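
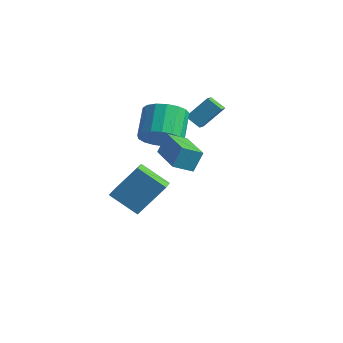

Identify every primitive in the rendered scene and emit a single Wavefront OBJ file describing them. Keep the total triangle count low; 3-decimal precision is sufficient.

v 1.796 -0.011 2.318
v 1.142 -0.126 2.764
v 1.415 0.699 1.941
v 0.761 0.584 2.387
v 2.299 0.756 3.253
v 1.645 0.641 3.699
v 1.918 1.466 2.876
v 1.264 1.351 3.322
v 0.548 -2.447 -2.272
v -0.655 -2.861 -1.404
v 0.039 -1.649 -2.596
v -1.164 -2.064 -1.729
v 1.224 -1.436 -0.851
v 0.021 -1.851 0.016
v 0.715 -0.639 -1.176
v -0.488 -1.053 -0.308
v 2.878 -3.823 3.049
v 2.996 -3.388 3.919
v 3.338 -3.147 2.648
v 3.457 -2.713 3.518
v 4.483 -4.767 3.302
v 4.602 -4.333 4.172
v 4.944 -4.092 2.901
v 5.062 -3.657 3.771
v 1.287 -1.831 2.258
v 1.85 -1.152 1.879
v 1.216 -0.11 2.803
v 0.653 -0.789 3.182
v 1.475 -1.145 1.614
v 0.841 -0.103 2.537
v 1.057 -1.295 1.496
v 0.423 -0.253 2.419
v 0.692 -1.568 1.552
v 0.058 -0.526 2.476
v 0.463 -1.901 1.771
v -0.171 -0.859 2.694
v 0.423 -2.218 2.101
v -0.212 -1.176 3.025
v 0.58 -2.446 2.467
v -0.054 -1.404 3.391
v 0.9 -2.534 2.786
v 0.266 -1.492 3.709
v 1.308 -2.46 2.983
v 0.674 -1.418 3.906
v 1.712 -2.243 3.014
v 1.078 -1.201 3.938
v 2.018 -1.931 2.873
v 1.384 -0.889 3.796
v 2.157 -1.596 2.59
v 1.523 -0.554 3.514
v 2.096 -1.315 2.232
v 1.462 -0.273 3.155
f 2 4 1
f 5 2 1
f 1 4 3
f 3 5 1
f 2 8 4
f 6 2 5
f 6 8 2
f 4 8 3
f 7 5 3
f 3 8 7
f 7 6 5
f 8 6 7
f 10 12 9
f 13 10 9
f 9 12 11
f 11 13 9
f 10 16 12
f 14 10 13
f 14 16 10
f 12 16 11
f 15 13 11
f 11 16 15
f 15 14 13
f 16 14 15
f 18 20 17
f 21 18 17
f 17 20 19
f 19 21 17
f 18 24 20
f 22 18 21
f 22 24 18
f 20 24 19
f 23 21 19
f 19 24 23
f 23 22 21
f 24 22 23
f 26 25 29
f 26 29 27
f 27 29 30
f 27 30 28
f 29 25 31
f 29 31 30
f 30 31 32
f 30 32 28
f 31 25 33
f 31 33 32
f 32 33 34
f 32 34 28
f 33 25 35
f 33 35 34
f 34 35 36
f 34 36 28
f 35 25 37
f 35 37 36
f 36 37 38
f 36 38 28
f 37 25 39
f 37 39 38
f 38 39 40
f 38 40 28
f 39 25 41
f 39 41 40
f 40 41 42
f 40 42 28
f 41 25 43
f 41 43 42
f 42 43 44
f 42 44 28
f 43 25 45
f 43 45 44
f 44 45 46
f 44 46 28
f 45 25 47
f 45 47 46
f 46 47 48
f 46 48 28
f 47 25 49
f 47 49 48
f 48 49 50
f 48 50 28
f 49 25 51
f 49 51 50
f 50 51 52
f 50 52 28
f 51 25 26
f 51 26 52
f 52 26 27
f 52 27 28



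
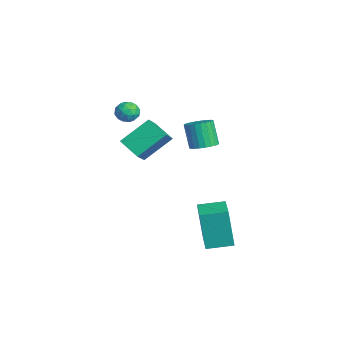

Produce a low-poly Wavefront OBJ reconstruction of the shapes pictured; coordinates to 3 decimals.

v -3.423 3 -0.167
v -2.886 3.459 0.116
v -3.501 3.318 1.51
v -4.037 2.86 1.227
v -3.097 3.654 0.042
v -3.711 3.513 1.437
v -3.357 3.75 -0.062
v -3.971 3.61 1.332
v -3.627 3.732 -0.183
v -4.242 3.591 1.211
v -3.866 3.603 -0.302
v -4.481 3.462 1.092
v -4.038 3.381 -0.4
v -4.652 3.241 0.995
v -4.116 3.102 -0.462
v -4.73 2.961 0.932
v -4.088 2.807 -0.48
v -4.702 2.667 0.914
v -3.959 2.542 -0.45
v -4.574 2.401 0.944
v -3.749 2.347 -0.377
v -4.363 2.206 1.018
v -3.489 2.25 -0.272
v -4.103 2.11 1.122
v -3.218 2.269 -0.151
v -3.833 2.128 1.243
v -2.979 2.398 -0.032
v -3.594 2.257 1.362
v -2.808 2.619 0.065
v -3.422 2.479 1.46
v -2.73 2.899 0.128
v -3.344 2.758 1.522
v -2.758 3.193 0.146
v -3.372 3.053 1.54
v 0.148 -0.916 1.398
v -0.821 -1.537 2.003
v -0.048 0.53 2.567
v -1.017 -0.091 3.172
v 0.957 -1.429 2.168
v -0.012 -2.05 2.773
v 0.761 0.017 3.337
v -0.208 -0.604 3.942
v 1.656 1.612 -3.542
v 1.295 1.4 -1.403
v 1.878 2.963 -3.37
v 1.517 2.751 -1.231
v 3.203 1.329 -3.309
v 2.842 1.117 -1.17
v 3.425 2.68 -3.137
v 3.064 2.468 -0.998
v -2.903 -0.542 3.46
v -2.465 -0.922 3.802
v -2.915 -1.278 2.658
v -2.477 -1.658 3
v -3.107 -1.586 3.225
v -3.1 -1.131 3.721
v -2.28 -1.069 2.739
v -2.273 -0.614 3.235
v -2.08 -1.247 3.357
v -2.591 -1.567 3.657
v -2.789 -0.633 2.803
v -3.3 -0.953 3.103
v -2.683 -0.668 3.702
v -2.697 -1.532 2.758
v -3.067 -1.49 2.89
v -2.809 -1.713 3.091
v -3.056 -0.79 3.654
v -2.799 -1.014 3.855
v -3.176 -1.404 3.515
v -2.581 -1.186 2.605
v -2.324 -1.41 2.806
v -2.571 -0.487 3.369
v -2.313 -0.71 3.57
v -2.204 -0.796 2.945
v -2.2 -1.082 3.641
v -2.206 -1.514 3.169
v -2.091 -1.168 3.016
v -2.087 -0.901 3.308
v -2.5 -1.27 3.817
v -2.506 -1.702 3.345
v -2.877 -1.66 3.478
v -2.873 -1.393 3.769
v -2.273 -1.461 3.555
v -2.874 -0.498 3.115
v -2.88 -0.93 2.643
v -2.507 -0.807 2.691
v -2.503 -0.54 2.982
v -3.174 -0.686 3.291
v -3.18 -1.118 2.819
v -3.293 -1.299 3.152
v -3.289 -1.032 3.444
v -3.107 -0.739 2.905
f 2 1 5
f 2 5 3
f 3 5 6
f 3 6 4
f 5 1 7
f 5 7 6
f 6 7 8
f 6 8 4
f 7 1 9
f 7 9 8
f 8 9 10
f 8 10 4
f 9 1 11
f 9 11 10
f 10 11 12
f 10 12 4
f 11 1 13
f 11 13 12
f 12 13 14
f 12 14 4
f 13 1 15
f 13 15 14
f 14 15 16
f 14 16 4
f 15 1 17
f 15 17 16
f 16 17 18
f 16 18 4
f 17 1 19
f 17 19 18
f 18 19 20
f 18 20 4
f 19 1 21
f 19 21 20
f 20 21 22
f 20 22 4
f 21 1 23
f 21 23 22
f 22 23 24
f 22 24 4
f 23 1 25
f 23 25 24
f 24 25 26
f 24 26 4
f 25 1 27
f 25 27 26
f 26 27 28
f 26 28 4
f 27 1 29
f 27 29 28
f 28 29 30
f 28 30 4
f 29 1 31
f 29 31 30
f 30 31 32
f 30 32 4
f 31 1 33
f 31 33 32
f 32 33 34
f 32 34 4
f 33 1 2
f 33 2 34
f 34 2 3
f 34 3 4
f 36 38 35
f 39 36 35
f 35 38 37
f 37 39 35
f 36 42 38
f 40 36 39
f 40 42 36
f 38 42 37
f 41 39 37
f 37 42 41
f 41 40 39
f 42 40 41
f 44 46 43
f 47 44 43
f 43 46 45
f 45 47 43
f 44 50 46
f 48 44 47
f 48 50 44
f 46 50 45
f 49 47 45
f 45 50 49
f 49 48 47
f 50 48 49
f 51 88 67
f 88 62 91
f 67 91 56
f 88 91 67
f 51 67 63
f 67 56 68
f 63 68 52
f 67 68 63
f 51 63 72
f 63 52 73
f 72 73 58
f 63 73 72
f 51 72 84
f 72 58 87
f 84 87 61
f 72 87 84
f 51 84 88
f 84 61 92
f 88 92 62
f 84 92 88
f 52 68 79
f 68 56 82
f 79 82 60
f 68 82 79
f 56 91 69
f 91 62 90
f 69 90 55
f 91 90 69
f 62 92 89
f 92 61 85
f 89 85 53
f 92 85 89
f 61 87 86
f 87 58 74
f 86 74 57
f 87 74 86
f 58 73 78
f 73 52 75
f 78 75 59
f 73 75 78
f 54 80 66
f 80 60 81
f 66 81 55
f 80 81 66
f 54 66 64
f 66 55 65
f 64 65 53
f 66 65 64
f 54 64 71
f 64 53 70
f 71 70 57
f 64 70 71
f 54 71 76
f 71 57 77
f 76 77 59
f 71 77 76
f 54 76 80
f 76 59 83
f 80 83 60
f 76 83 80
f 55 81 69
f 81 60 82
f 69 82 56
f 81 82 69
f 53 65 89
f 65 55 90
f 89 90 62
f 65 90 89
f 57 70 86
f 70 53 85
f 86 85 61
f 70 85 86
f 59 77 78
f 77 57 74
f 78 74 58
f 77 74 78
f 60 83 79
f 83 59 75
f 79 75 52
f 83 75 79



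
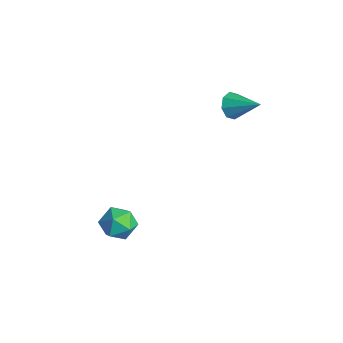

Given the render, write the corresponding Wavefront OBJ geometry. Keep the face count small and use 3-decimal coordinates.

v -1.592 -3.14 -3.378
v -0.503 -2.961 -3.724
v -1.257 -4.979 -3.276
v -0.168 -4.8 -3.622
v -0.509 -4.44 -2.577
v -0.716 -3.304 -2.64
v -1.044 -4.636 -4.36
v -1.251 -3.5 -4.423
v -0.164 -3.886 -4.331
v 0.166 -3.765 -3.229
v -1.926 -4.175 -3.771
v -1.596 -4.054 -2.669
v -1.322 3.087 3.372
v -0.807 2.969 2.656
v 0.182 3.973 4.308
v -1.145 3.56 2.64
v -1.586 3.875 3.052
v -1.873 3.728 3.652
v -1.837 3.206 4.088
v -1.499 2.614 4.105
v -1.058 2.3 3.693
v -0.771 2.447 3.092
f 1 12 6
f 1 6 2
f 1 2 8
f 1 8 11
f 1 11 12
f 2 6 10
f 6 12 5
f 12 11 3
f 11 8 7
f 8 2 9
f 4 10 5
f 4 5 3
f 4 3 7
f 4 7 9
f 4 9 10
f 5 10 6
f 3 5 12
f 7 3 11
f 9 7 8
f 10 9 2
f 14 13 16
f 14 16 15
f 16 13 17
f 16 17 15
f 17 13 18
f 17 18 15
f 18 13 19
f 18 19 15
f 19 13 20
f 19 20 15
f 20 13 21
f 20 21 15
f 21 13 22
f 21 22 15
f 22 13 14
f 22 14 15



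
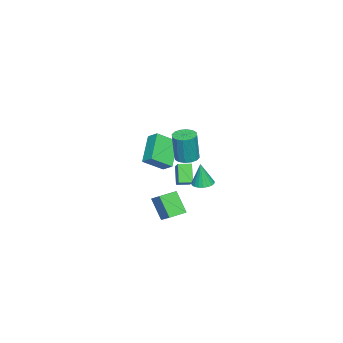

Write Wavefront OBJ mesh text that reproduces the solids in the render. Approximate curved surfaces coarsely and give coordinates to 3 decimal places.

v 3.604 -0.014 0.602
v 4.124 0.691 1.216
v 2.659 0.64 0.652
v 3.179 1.345 1.266
v 4.081 0.775 -0.706
v 4.601 1.48 -0.092
v 3.136 1.429 -0.656
v 3.656 2.134 -0.042
v -3.393 -1.255 -0.523
v -2.417 -0.707 0.267
v -3.784 -0.513 -0.556
v -2.808 0.036 0.234
v -2.652 -0.916 -1.674
v -1.676 -0.367 -0.884
v -3.043 -0.173 -1.707
v -2.067 0.375 -0.917
v -5.17 -2.362 0.32
v -4.302 -3.372 1.224
v -4.897 -1.665 0.837
v -4.029 -2.675 1.74
v -3.471 -2.065 -0.98
v -2.603 -3.075 -0.077
v -3.198 -1.368 -0.464
v -2.33 -2.378 0.44
v -0.379 0.635 2.113
v 0.104 0.079 2.034
v 0.341 0.01 3.989
v -0.141 0.565 4.067
v 0.316 0.397 2.02
v 0.553 0.328 3.974
v 0.342 0.779 2.03
v 0.58 0.71 3.985
v 0.175 1.123 2.063
v 0.413 1.053 4.017
v -0.14 1.335 2.109
v 0.097 1.266 4.063
v -0.519 1.36 2.156
v -0.282 1.291 4.11
v -0.861 1.19 2.191
v -0.624 1.121 4.146
v -1.073 0.872 2.206
v -0.836 0.803 4.16
v -1.1 0.49 2.195
v -0.862 0.421 4.15
v -0.933 0.147 2.163
v -0.695 0.077 4.117
v -0.617 -0.066 2.117
v -0.38 -0.135 4.071
v -0.238 -0.091 2.07
v -0.001 -0.16 4.024
v 2.556 2.705 1.884
v 2.968 2.194 1.817
v 2.644 2.575 3.416
v 3.142 2.406 1.825
v 3.214 2.67 1.843
v 3.173 2.941 1.869
v 3.025 3.17 1.897
v 2.796 3.319 1.923
v 2.526 3.362 1.942
v 2.26 3.292 1.951
v 2.047 3.12 1.949
v 1.921 2.876 1.935
v 1.905 2.603 1.913
v 2.002 2.348 1.885
v 2.194 2.154 1.858
v 2.449 2.056 1.835
v 2.723 2.07 1.82
f 2 4 1
f 5 2 1
f 1 4 3
f 3 5 1
f 2 8 4
f 6 2 5
f 6 8 2
f 4 8 3
f 7 5 3
f 3 8 7
f 7 6 5
f 8 6 7
f 10 12 9
f 13 10 9
f 9 12 11
f 11 13 9
f 10 16 12
f 14 10 13
f 14 16 10
f 12 16 11
f 15 13 11
f 11 16 15
f 15 14 13
f 16 14 15
f 18 20 17
f 21 18 17
f 17 20 19
f 19 21 17
f 18 24 20
f 22 18 21
f 22 24 18
f 20 24 19
f 23 21 19
f 19 24 23
f 23 22 21
f 24 22 23
f 26 25 29
f 26 29 27
f 27 29 30
f 27 30 28
f 29 25 31
f 29 31 30
f 30 31 32
f 30 32 28
f 31 25 33
f 31 33 32
f 32 33 34
f 32 34 28
f 33 25 35
f 33 35 34
f 34 35 36
f 34 36 28
f 35 25 37
f 35 37 36
f 36 37 38
f 36 38 28
f 37 25 39
f 37 39 38
f 38 39 40
f 38 40 28
f 39 25 41
f 39 41 40
f 40 41 42
f 40 42 28
f 41 25 43
f 41 43 42
f 42 43 44
f 42 44 28
f 43 25 45
f 43 45 44
f 44 45 46
f 44 46 28
f 45 25 47
f 45 47 46
f 46 47 48
f 46 48 28
f 47 25 49
f 47 49 48
f 48 49 50
f 48 50 28
f 49 25 26
f 49 26 50
f 50 26 27
f 50 27 28
f 52 51 54
f 52 54 53
f 54 51 55
f 54 55 53
f 55 51 56
f 55 56 53
f 56 51 57
f 56 57 53
f 57 51 58
f 57 58 53
f 58 51 59
f 58 59 53
f 59 51 60
f 59 60 53
f 60 51 61
f 60 61 53
f 61 51 62
f 61 62 53
f 62 51 63
f 62 63 53
f 63 51 64
f 63 64 53
f 64 51 65
f 64 65 53
f 65 51 66
f 65 66 53
f 66 51 67
f 66 67 53
f 67 51 52
f 67 52 53



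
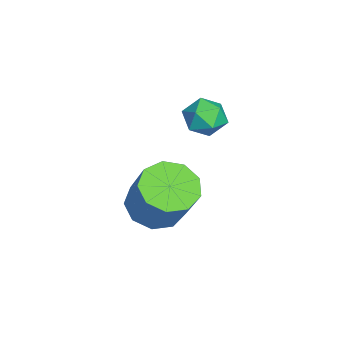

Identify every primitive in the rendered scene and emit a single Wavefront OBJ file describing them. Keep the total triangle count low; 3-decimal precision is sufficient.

v 1.638 -2.473 -4.311
v 2.57 -2.526 -4.833
v 3.554 -1.979 -3.132
v 2.622 -1.927 -2.609
v 2.29 -1.852 -4.888
v 3.274 -1.305 -3.186
v 1.705 -1.469 -4.672
v 2.689 -0.922 -2.971
v 1.088 -1.556 -4.288
v 2.072 -1.009 -2.586
v 0.729 -2.072 -3.914
v 1.713 -1.525 -2.213
v 0.795 -2.776 -3.726
v 1.779 -2.23 -2.024
v 1.255 -3.339 -3.811
v 2.239 -2.792 -2.11
v 1.895 -3.496 -4.131
v 2.879 -2.95 -2.429
v 2.414 -3.175 -4.534
v 3.398 -2.628 -2.833
v -1.812 -0.519 -1.684
v -1.142 -0.226 -2.14
v -1.298 -1.814 -1.76
v -0.628 -1.521 -2.216
v -0.706 -1.314 -1.383
v -1.024 -0.513 -1.336
v -1.416 -1.527 -2.564
v -1.734 -0.726 -2.517
v -0.897 -0.849 -2.684
v -0.458 -0.717 -1.954
v -1.982 -1.323 -1.946
v -1.543 -1.191 -1.216
f 2 1 5
f 2 5 3
f 3 5 6
f 3 6 4
f 5 1 7
f 5 7 6
f 6 7 8
f 6 8 4
f 7 1 9
f 7 9 8
f 8 9 10
f 8 10 4
f 9 1 11
f 9 11 10
f 10 11 12
f 10 12 4
f 11 1 13
f 11 13 12
f 12 13 14
f 12 14 4
f 13 1 15
f 13 15 14
f 14 15 16
f 14 16 4
f 15 1 17
f 15 17 16
f 16 17 18
f 16 18 4
f 17 1 19
f 17 19 18
f 18 19 20
f 18 20 4
f 19 1 2
f 19 2 20
f 20 2 3
f 20 3 4
f 21 32 26
f 21 26 22
f 21 22 28
f 21 28 31
f 21 31 32
f 22 26 30
f 26 32 25
f 32 31 23
f 31 28 27
f 28 22 29
f 24 30 25
f 24 25 23
f 24 23 27
f 24 27 29
f 24 29 30
f 25 30 26
f 23 25 32
f 27 23 31
f 29 27 28
f 30 29 22



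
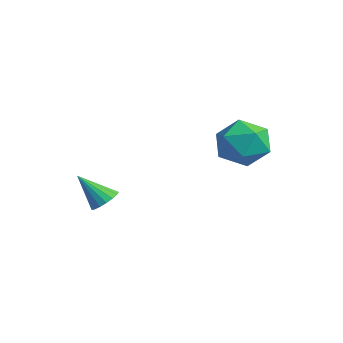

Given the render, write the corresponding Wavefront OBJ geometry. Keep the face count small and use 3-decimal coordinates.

v -2.081 -2.422 -1.211
v -1.76 -2.14 -0.864
v -2.539 -3.158 -0.189
v -1.986 -2.004 -0.867
v -2.233 -1.963 -0.949
v -2.445 -2.028 -1.09
v -2.574 -2.183 -1.26
v -2.59 -2.393 -1.418
v -2.489 -2.609 -1.529
v -2.295 -2.783 -1.567
v -2.052 -2.874 -1.523
v -1.815 -2.862 -1.408
v -1.64 -2.749 -1.248
v -1.565 -2.561 -1.079
v -1.609 -2.341 -0.941
v 0.043 1.941 1.093
v 0.975 1.756 1.323
v -0.395 0.584 1.777
v 0.537 0.399 2.007
v 0.059 1.128 2.45
v 0.33 1.967 2.027
v 0.25 0.373 1.073
v 0.521 1.212 0.65
v 1.103 0.787 1.311
v 0.985 1.254 2.162
v -0.405 1.086 0.938
v -0.523 1.553 1.789
f 2 1 4
f 2 4 3
f 4 1 5
f 4 5 3
f 5 1 6
f 5 6 3
f 6 1 7
f 6 7 3
f 7 1 8
f 7 8 3
f 8 1 9
f 8 9 3
f 9 1 10
f 9 10 3
f 10 1 11
f 10 11 3
f 11 1 12
f 11 12 3
f 12 1 13
f 12 13 3
f 13 1 14
f 13 14 3
f 14 1 15
f 14 15 3
f 15 1 2
f 15 2 3
f 16 27 21
f 16 21 17
f 16 17 23
f 16 23 26
f 16 26 27
f 17 21 25
f 21 27 20
f 27 26 18
f 26 23 22
f 23 17 24
f 19 25 20
f 19 20 18
f 19 18 22
f 19 22 24
f 19 24 25
f 20 25 21
f 18 20 27
f 22 18 26
f 24 22 23
f 25 24 17



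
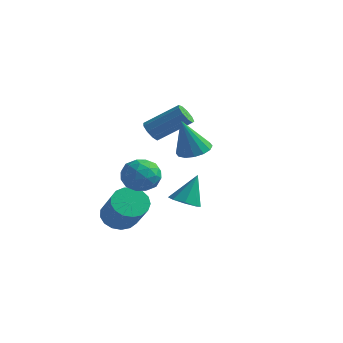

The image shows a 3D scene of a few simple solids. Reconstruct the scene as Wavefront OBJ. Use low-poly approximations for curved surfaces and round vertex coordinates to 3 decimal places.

v 0.876 -2.356 -0.84
v 1.499 -2.568 -0.252
v 0.901 -3.692 -1.348
v 1.524 -3.904 -0.76
v 0.702 -3.73 -0.489
v 0.686 -2.905 -0.174
v 1.714 -3.355 -1.426
v 1.698 -2.53 -1.111
v 2.017 -3.186 -0.614
v 1.392 -3.418 -0.034
v 1.008 -2.842 -1.566
v 0.383 -3.074 -0.986
v 1.185 -2.345 -0.501
v 1.215 -3.915 -1.099
v 0.731 -3.813 -0.939
v 1.098 -3.938 -0.593
v 0.708 -2.543 -0.456
v 1.074 -2.668 -0.11
v 0.605 -3.351 -0.249
v 1.326 -3.592 -1.49
v 1.692 -3.717 -1.144
v 1.302 -2.322 -1.007
v 1.669 -2.447 -0.661
v 1.795 -2.909 -1.351
v 1.856 -2.833 -0.368
v 1.871 -3.618 -0.667
v 1.982 -3.295 -1.058
v 1.973 -2.81 -0.873
v 1.489 -2.969 -0.028
v 1.503 -3.754 -0.326
v 1.02 -3.652 -0.167
v 1.011 -3.167 0.018
v 1.793 -3.332 -0.24
v 0.897 -2.506 -1.274
v 0.911 -3.291 -1.572
v 1.389 -3.093 -1.618
v 1.38 -2.608 -1.433
v 0.529 -2.642 -0.933
v 0.544 -3.427 -1.232
v 0.427 -3.45 -0.727
v 0.418 -2.965 -0.542
v 0.607 -2.928 -1.36
v -0.773 -2.119 -3.785
v -0.137 -1.789 -4.204
v 1.07 -2.532 -2.953
v 0.433 -2.861 -2.535
v -0.235 -1.507 -3.942
v 0.972 -2.25 -2.691
v -0.456 -1.365 -3.644
v 0.751 -2.108 -2.393
v -0.75 -1.396 -3.378
v 0.456 -2.139 -2.128
v -1.049 -1.592 -3.206
v 0.157 -2.335 -1.955
v -1.285 -1.909 -3.167
v -0.079 -2.652 -1.916
v -1.404 -2.274 -3.269
v -0.198 -3.017 -2.018
v -1.378 -2.603 -3.49
v -0.172 -3.346 -2.239
v -1.214 -2.822 -3.778
v -0.008 -3.565 -2.527
v -0.949 -2.879 -4.068
v 0.258 -3.622 -2.817
v -0.643 -2.762 -4.293
v 0.563 -3.505 -3.042
v -0.367 -2.498 -4.402
v 0.839 -3.241 -3.151
v -0.185 -2.146 -4.37
v 1.022 -2.889 -3.119
v -0.363 1.697 -4.11
v 0.22 2.072 -4.367
v -0.157 2.363 -2.67
v -0.265 2.357 -4.429
v -0.808 2.256 -4.304
v -1.091 1.827 -4.066
v -0.947 1.322 -3.853
v -0.462 1.037 -3.791
v 0.081 1.138 -3.916
v 0.364 1.567 -4.154
v 2.929 -1.93 0.641
v 3.518 -1.521 0.861
v 2.711 -2.51 2.299
v 3.211 -1.287 0.903
v 2.829 -1.225 0.874
v 2.474 -1.352 0.783
v 2.24 -1.634 0.654
v 2.191 -1.995 0.521
v 2.34 -2.339 0.421
v 2.647 -2.574 0.379
v 3.029 -2.636 0.407
v 3.384 -2.509 0.498
v 3.618 -2.227 0.628
v 3.666 -1.866 0.76
v 0.313 -1.383 0.932
v 0.692 -1.757 0.791
v 1.865 -0.95 1.808
v 1.487 -0.577 1.948
v 0.701 -1.468 0.551
v 1.875 -0.661 1.568
v 0.529 -1.139 0.489
v 1.703 -0.332 1.506
v 0.256 -0.925 0.634
v 1.43 -0.118 1.651
v 0.01 -0.925 0.918
v 1.183 -0.118 1.935
v -0.095 -1.14 1.209
v 1.079 -0.333 2.226
v -0.008 -1.469 1.37
v 1.166 -0.662 2.387
v 0.229 -1.758 1.326
v 1.402 -0.951 2.343
v 0.505 -1.871 1.097
v 1.679 -1.065 2.114
f 1 38 17
f 38 12 41
f 17 41 6
f 38 41 17
f 1 17 13
f 17 6 18
f 13 18 2
f 17 18 13
f 1 13 22
f 13 2 23
f 22 23 8
f 13 23 22
f 1 22 34
f 22 8 37
f 34 37 11
f 22 37 34
f 1 34 38
f 34 11 42
f 38 42 12
f 34 42 38
f 2 18 29
f 18 6 32
f 29 32 10
f 18 32 29
f 6 41 19
f 41 12 40
f 19 40 5
f 41 40 19
f 12 42 39
f 42 11 35
f 39 35 3
f 42 35 39
f 11 37 36
f 37 8 24
f 36 24 7
f 37 24 36
f 8 23 28
f 23 2 25
f 28 25 9
f 23 25 28
f 4 30 16
f 30 10 31
f 16 31 5
f 30 31 16
f 4 16 14
f 16 5 15
f 14 15 3
f 16 15 14
f 4 14 21
f 14 3 20
f 21 20 7
f 14 20 21
f 4 21 26
f 21 7 27
f 26 27 9
f 21 27 26
f 4 26 30
f 26 9 33
f 30 33 10
f 26 33 30
f 5 31 19
f 31 10 32
f 19 32 6
f 31 32 19
f 3 15 39
f 15 5 40
f 39 40 12
f 15 40 39
f 7 20 36
f 20 3 35
f 36 35 11
f 20 35 36
f 9 27 28
f 27 7 24
f 28 24 8
f 27 24 28
f 10 33 29
f 33 9 25
f 29 25 2
f 33 25 29
f 44 43 47
f 44 47 45
f 45 47 48
f 45 48 46
f 47 43 49
f 47 49 48
f 48 49 50
f 48 50 46
f 49 43 51
f 49 51 50
f 50 51 52
f 50 52 46
f 51 43 53
f 51 53 52
f 52 53 54
f 52 54 46
f 53 43 55
f 53 55 54
f 54 55 56
f 54 56 46
f 55 43 57
f 55 57 56
f 56 57 58
f 56 58 46
f 57 43 59
f 57 59 58
f 58 59 60
f 58 60 46
f 59 43 61
f 59 61 60
f 60 61 62
f 60 62 46
f 61 43 63
f 61 63 62
f 62 63 64
f 62 64 46
f 63 43 65
f 63 65 64
f 64 65 66
f 64 66 46
f 65 43 67
f 65 67 66
f 66 67 68
f 66 68 46
f 67 43 69
f 67 69 68
f 68 69 70
f 68 70 46
f 69 43 44
f 69 44 70
f 70 44 45
f 70 45 46
f 72 71 74
f 72 74 73
f 74 71 75
f 74 75 73
f 75 71 76
f 75 76 73
f 76 71 77
f 76 77 73
f 77 71 78
f 77 78 73
f 78 71 79
f 78 79 73
f 79 71 80
f 79 80 73
f 80 71 72
f 80 72 73
f 82 81 84
f 82 84 83
f 84 81 85
f 84 85 83
f 85 81 86
f 85 86 83
f 86 81 87
f 86 87 83
f 87 81 88
f 87 88 83
f 88 81 89
f 88 89 83
f 89 81 90
f 89 90 83
f 90 81 91
f 90 91 83
f 91 81 92
f 91 92 83
f 92 81 93
f 92 93 83
f 93 81 94
f 93 94 83
f 94 81 82
f 94 82 83
f 96 95 99
f 96 99 97
f 97 99 100
f 97 100 98
f 99 95 101
f 99 101 100
f 100 101 102
f 100 102 98
f 101 95 103
f 101 103 102
f 102 103 104
f 102 104 98
f 103 95 105
f 103 105 104
f 104 105 106
f 104 106 98
f 105 95 107
f 105 107 106
f 106 107 108
f 106 108 98
f 107 95 109
f 107 109 108
f 108 109 110
f 108 110 98
f 109 95 111
f 109 111 110
f 110 111 112
f 110 112 98
f 111 95 113
f 111 113 112
f 112 113 114
f 112 114 98
f 113 95 96
f 113 96 114
f 114 96 97
f 114 97 98



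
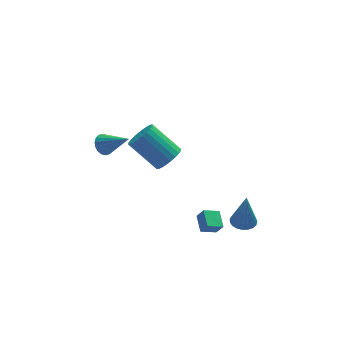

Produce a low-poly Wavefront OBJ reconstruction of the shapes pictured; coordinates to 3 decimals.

v -4.218 2.028 1.683
v -3.653 2.34 1.438
v -3.122 0.952 2.837
v -3.731 2.517 1.677
v -3.905 2.597 1.917
v -4.141 2.564 2.111
v -4.392 2.425 2.22
v -4.609 2.208 2.223
v -4.748 1.954 2.119
v -4.782 1.716 1.928
v -4.704 1.539 1.69
v -4.53 1.459 1.45
v -4.294 1.492 1.256
v -4.043 1.63 1.147
v -3.826 1.848 1.144
v -3.687 2.101 1.248
v -0.051 -2.06 -3.412
v 0.056 -1.028 -3.046
v 0.858 -2.017 -3.8
v 0.966 -0.985 -3.434
v 0.254 -2.335 -2.726
v 0.362 -1.303 -2.36
v 1.164 -2.292 -3.114
v 1.271 -1.26 -2.748
v 2.406 -1.998 -3.273
v 2.965 -2.496 -3.32
v 2.514 -2.082 -1.107
v 3.119 -2.225 -3.317
v 3.151 -1.915 -3.307
v 3.053 -1.619 -3.29
v 2.844 -1.389 -3.271
v 2.559 -1.264 -3.252
v 2.247 -1.266 -3.236
v 1.963 -1.394 -3.227
v 1.756 -1.627 -3.226
v 1.661 -1.924 -3.233
v 1.695 -2.234 -3.247
v 1.852 -2.503 -3.265
v 2.104 -2.684 -3.285
v 2.409 -2.747 -3.302
v 2.714 -2.681 -3.315
v -1.701 -1.7 3.123
v -0.976 -1.483 3.572
v -2.174 -0.324 4.946
v -2.899 -0.54 4.497
v -0.992 -1.228 3.343
v -2.189 -0.069 4.717
v -1.115 -1.044 3.081
v -2.313 0.115 4.455
v -1.328 -0.961 2.825
v -2.526 0.199 4.199
v -1.598 -0.989 2.614
v -2.795 0.17 3.988
v -1.883 -1.126 2.481
v -3.081 0.033 3.855
v -2.141 -1.35 2.445
v -3.338 -0.191 3.819
v -2.331 -1.628 2.513
v -3.529 -0.468 3.887
v -2.426 -1.916 2.674
v -3.624 -0.757 4.048
v -2.411 -2.171 2.903
v -3.608 -1.012 4.277
v -2.287 -2.355 3.165
v -3.485 -1.196 4.539
v -2.074 -2.439 3.421
v -3.272 -1.279 4.795
v -1.805 -2.41 3.632
v -3.002 -1.251 5.006
v -1.519 -2.273 3.765
v -2.717 -1.114 5.139
v -1.262 -2.049 3.801
v -2.459 -0.89 5.175
v -1.071 -1.772 3.733
v -2.269 -0.612 5.107
f 2 1 4
f 2 4 3
f 4 1 5
f 4 5 3
f 5 1 6
f 5 6 3
f 6 1 7
f 6 7 3
f 7 1 8
f 7 8 3
f 8 1 9
f 8 9 3
f 9 1 10
f 9 10 3
f 10 1 11
f 10 11 3
f 11 1 12
f 11 12 3
f 12 1 13
f 12 13 3
f 13 1 14
f 13 14 3
f 14 1 15
f 14 15 3
f 15 1 16
f 15 16 3
f 16 1 2
f 16 2 3
f 18 20 17
f 21 18 17
f 17 20 19
f 19 21 17
f 18 24 20
f 22 18 21
f 22 24 18
f 20 24 19
f 23 21 19
f 19 24 23
f 23 22 21
f 24 22 23
f 26 25 28
f 26 28 27
f 28 25 29
f 28 29 27
f 29 25 30
f 29 30 27
f 30 25 31
f 30 31 27
f 31 25 32
f 31 32 27
f 32 25 33
f 32 33 27
f 33 25 34
f 33 34 27
f 34 25 35
f 34 35 27
f 35 25 36
f 35 36 27
f 36 25 37
f 36 37 27
f 37 25 38
f 37 38 27
f 38 25 39
f 38 39 27
f 39 25 40
f 39 40 27
f 40 25 41
f 40 41 27
f 41 25 26
f 41 26 27
f 43 42 46
f 43 46 44
f 44 46 47
f 44 47 45
f 46 42 48
f 46 48 47
f 47 48 49
f 47 49 45
f 48 42 50
f 48 50 49
f 49 50 51
f 49 51 45
f 50 42 52
f 50 52 51
f 51 52 53
f 51 53 45
f 52 42 54
f 52 54 53
f 53 54 55
f 53 55 45
f 54 42 56
f 54 56 55
f 55 56 57
f 55 57 45
f 56 42 58
f 56 58 57
f 57 58 59
f 57 59 45
f 58 42 60
f 58 60 59
f 59 60 61
f 59 61 45
f 60 42 62
f 60 62 61
f 61 62 63
f 61 63 45
f 62 42 64
f 62 64 63
f 63 64 65
f 63 65 45
f 64 42 66
f 64 66 65
f 65 66 67
f 65 67 45
f 66 42 68
f 66 68 67
f 67 68 69
f 67 69 45
f 68 42 70
f 68 70 69
f 69 70 71
f 69 71 45
f 70 42 72
f 70 72 71
f 71 72 73
f 71 73 45
f 72 42 74
f 72 74 73
f 73 74 75
f 73 75 45
f 74 42 43
f 74 43 75
f 75 43 44
f 75 44 45



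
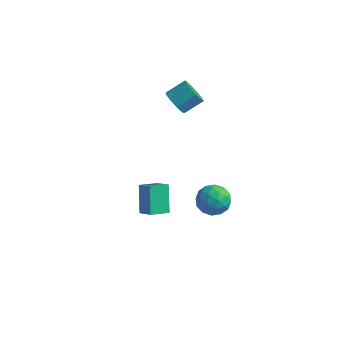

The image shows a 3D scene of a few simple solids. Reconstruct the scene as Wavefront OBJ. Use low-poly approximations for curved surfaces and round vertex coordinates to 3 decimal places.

v -2.047 2.351 2.677
v -1.324 1.953 2.521
v -0.67 2.871 3.207
v -1.393 3.269 3.363
v -1.43 2.337 2.107
v -0.776 3.256 2.794
v -1.825 2.728 1.96
v -1.171 3.647 2.647
v -2.323 2.942 2.148
v -1.67 3.861 2.835
v -2.693 2.88 2.584
v -2.039 3.798 3.271
v -2.76 2.569 3.063
v -2.106 3.488 3.75
v -2.493 2.157 3.361
v -1.84 3.076 4.048
v -2.018 1.835 3.339
v -1.364 2.754 4.026
v -1.556 1.754 3.007
v -0.902 2.673 3.694
v 0.448 -4.783 0.087
v -0.135 -3.963 1.47
v 0.935 -3.782 -0.302
v 0.353 -2.961 1.081
v 1.267 -4.999 0.559
v 0.685 -4.178 1.942
v 1.755 -3.997 0.17
v 1.172 -3.177 1.553
v 1.844 1.226 -1.9
v 2.624 0.647 -2.243
v 0.756 0.113 -2.497
v 1.536 -0.466 -2.84
v 1.371 -0.371 -1.827
v 2.044 0.317 -1.458
v 1.336 0.443 -3.282
v 2.009 1.131 -2.913
v 2.31 0.163 -3.097
v 2.332 -0.34 -2.198
v 1.048 1.1 -2.542
v 1.07 0.597 -1.643
v 2.33 1.034 -2.019
v 1.05 -0.274 -2.721
v 0.953 -0.218 -2.125
v 1.412 -0.559 -2.327
v 1.989 0.84 -1.558
v 2.447 0.5 -1.76
v 1.71 -0.098 -1.515
v 0.933 0.26 -2.98
v 1.391 -0.08 -3.182
v 1.968 1.319 -2.413
v 2.427 0.978 -2.615
v 1.67 0.858 -3.225
v 2.604 0.409 -2.723
v 1.964 -0.245 -3.073
v 1.847 0.289 -3.333
v 2.242 0.693 -3.116
v 2.616 0.113 -2.194
v 1.976 -0.541 -2.545
v 1.88 -0.485 -1.949
v 2.275 -0.08 -1.733
v 2.432 -0.171 -2.696
v 1.404 1.301 -2.195
v 0.764 0.647 -2.546
v 1.105 0.84 -3.007
v 1.5 1.245 -2.791
v 1.416 1.005 -1.667
v 0.776 0.351 -2.017
v 1.138 0.067 -1.624
v 1.533 0.471 -1.407
v 0.948 0.931 -2.044
f 2 1 5
f 2 5 3
f 3 5 6
f 3 6 4
f 5 1 7
f 5 7 6
f 6 7 8
f 6 8 4
f 7 1 9
f 7 9 8
f 8 9 10
f 8 10 4
f 9 1 11
f 9 11 10
f 10 11 12
f 10 12 4
f 11 1 13
f 11 13 12
f 12 13 14
f 12 14 4
f 13 1 15
f 13 15 14
f 14 15 16
f 14 16 4
f 15 1 17
f 15 17 16
f 16 17 18
f 16 18 4
f 17 1 19
f 17 19 18
f 18 19 20
f 18 20 4
f 19 1 2
f 19 2 20
f 20 2 3
f 20 3 4
f 22 24 21
f 25 22 21
f 21 24 23
f 23 25 21
f 22 28 24
f 26 22 25
f 26 28 22
f 24 28 23
f 27 25 23
f 23 28 27
f 27 26 25
f 28 26 27
f 29 66 45
f 66 40 69
f 45 69 34
f 66 69 45
f 29 45 41
f 45 34 46
f 41 46 30
f 45 46 41
f 29 41 50
f 41 30 51
f 50 51 36
f 41 51 50
f 29 50 62
f 50 36 65
f 62 65 39
f 50 65 62
f 29 62 66
f 62 39 70
f 66 70 40
f 62 70 66
f 30 46 57
f 46 34 60
f 57 60 38
f 46 60 57
f 34 69 47
f 69 40 68
f 47 68 33
f 69 68 47
f 40 70 67
f 70 39 63
f 67 63 31
f 70 63 67
f 39 65 64
f 65 36 52
f 64 52 35
f 65 52 64
f 36 51 56
f 51 30 53
f 56 53 37
f 51 53 56
f 32 58 44
f 58 38 59
f 44 59 33
f 58 59 44
f 32 44 42
f 44 33 43
f 42 43 31
f 44 43 42
f 32 42 49
f 42 31 48
f 49 48 35
f 42 48 49
f 32 49 54
f 49 35 55
f 54 55 37
f 49 55 54
f 32 54 58
f 54 37 61
f 58 61 38
f 54 61 58
f 33 59 47
f 59 38 60
f 47 60 34
f 59 60 47
f 31 43 67
f 43 33 68
f 67 68 40
f 43 68 67
f 35 48 64
f 48 31 63
f 64 63 39
f 48 63 64
f 37 55 56
f 55 35 52
f 56 52 36
f 55 52 56
f 38 61 57
f 61 37 53
f 57 53 30
f 61 53 57



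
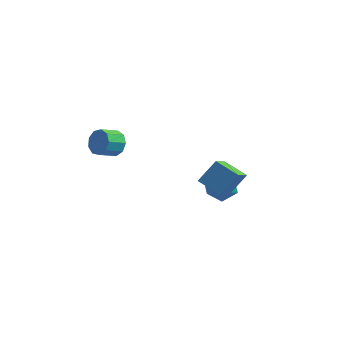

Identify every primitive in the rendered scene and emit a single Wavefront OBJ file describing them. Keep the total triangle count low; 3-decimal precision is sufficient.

v -3.743 -1.669 0.532
v -3.322 -2.111 -0.272
v -3.675 -3.313 0.204
v -4.097 -2.871 1.008
v -2.856 -2.048 0.234
v -3.209 -3.25 0.71
v -2.805 -1.807 0.88
v -3.159 -3.009 1.356
v -3.194 -1.502 1.363
v -3.547 -2.704 1.838
v -3.839 -1.275 1.457
v -4.193 -2.477 1.933
v -4.44 -1.232 1.119
v -4.793 -2.434 1.594
v -4.715 -1.394 0.506
v -5.068 -2.596 0.981
v -4.535 -1.684 -0.095
v -4.888 -2.886 0.381
v -3.985 -1.968 -0.402
v -4.338 -3.17 0.074
v 1.792 1.697 -1.707
v 2.466 2.333 -2.45
v 1.914 0.187 -2.89
v 2.588 0.823 -3.633
v 3.017 0.496 -2.575
v 2.942 1.429 -1.844
v 1.438 1.091 -3.496
v 1.363 2.024 -2.765
v 2.247 1.959 -3.556
v 3.223 1.591 -2.987
v 1.157 0.929 -2.353
v 2.133 0.561 -1.784
v 4.054 -0.515 -1.978
v 4.564 -2.143 -1.14
v 2.493 -0.625 -1.241
v 3.002 -2.252 -0.404
v 4.678 0.432 -0.516
v 5.187 -1.195 0.321
v 3.116 0.323 0.22
v 3.626 -1.305 1.058
f 2 1 5
f 2 5 3
f 3 5 6
f 3 6 4
f 5 1 7
f 5 7 6
f 6 7 8
f 6 8 4
f 7 1 9
f 7 9 8
f 8 9 10
f 8 10 4
f 9 1 11
f 9 11 10
f 10 11 12
f 10 12 4
f 11 1 13
f 11 13 12
f 12 13 14
f 12 14 4
f 13 1 15
f 13 15 14
f 14 15 16
f 14 16 4
f 15 1 17
f 15 17 16
f 16 17 18
f 16 18 4
f 17 1 19
f 17 19 18
f 18 19 20
f 18 20 4
f 19 1 2
f 19 2 20
f 20 2 3
f 20 3 4
f 21 32 26
f 21 26 22
f 21 22 28
f 21 28 31
f 21 31 32
f 22 26 30
f 26 32 25
f 32 31 23
f 31 28 27
f 28 22 29
f 24 30 25
f 24 25 23
f 24 23 27
f 24 27 29
f 24 29 30
f 25 30 26
f 23 25 32
f 27 23 31
f 29 27 28
f 30 29 22
f 34 36 33
f 37 34 33
f 33 36 35
f 35 37 33
f 34 40 36
f 38 34 37
f 38 40 34
f 36 40 35
f 39 37 35
f 35 40 39
f 39 38 37
f 40 38 39



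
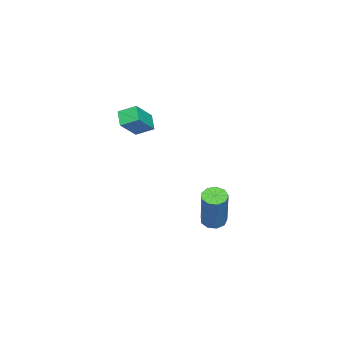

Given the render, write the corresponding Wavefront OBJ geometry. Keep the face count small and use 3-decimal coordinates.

v 3.16 -3.909 2.137
v 2.603 -4.29 2.585
v 2.965 -3.159 2.534
v 2.408 -3.541 2.982
v 4.072 -4.159 3.058
v 3.515 -4.541 3.506
v 3.877 -3.41 3.455
v 3.32 -3.791 3.903
v 2.136 -0.845 -2.738
v 2.538 -0.527 -2.965
v 3.345 -0.138 -0.989
v 2.944 -0.455 -0.762
v 2.232 -0.312 -2.882
v 3.039 0.078 -0.906
v 1.881 -0.346 -2.732
v 2.689 0.043 -0.756
v 1.65 -0.614 -2.585
v 2.457 -0.224 -0.609
v 1.646 -0.989 -2.509
v 2.454 -0.599 -0.533
v 1.872 -1.297 -2.541
v 2.679 -0.907 -0.565
v 2.221 -1.394 -2.664
v 3.029 -1.004 -0.688
v 2.531 -1.233 -2.823
v 3.338 -0.843 -0.847
v 2.656 -0.891 -2.941
v 3.464 -0.501 -0.965
f 2 4 1
f 5 2 1
f 1 4 3
f 3 5 1
f 2 8 4
f 6 2 5
f 6 8 2
f 4 8 3
f 7 5 3
f 3 8 7
f 7 6 5
f 8 6 7
f 10 9 13
f 10 13 11
f 11 13 14
f 11 14 12
f 13 9 15
f 13 15 14
f 14 15 16
f 14 16 12
f 15 9 17
f 15 17 16
f 16 17 18
f 16 18 12
f 17 9 19
f 17 19 18
f 18 19 20
f 18 20 12
f 19 9 21
f 19 21 20
f 20 21 22
f 20 22 12
f 21 9 23
f 21 23 22
f 22 23 24
f 22 24 12
f 23 9 25
f 23 25 24
f 24 25 26
f 24 26 12
f 25 9 27
f 25 27 26
f 26 27 28
f 26 28 12
f 27 9 10
f 27 10 28
f 28 10 11
f 28 11 12



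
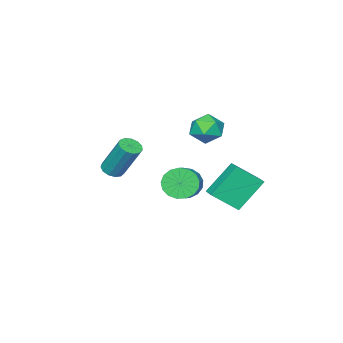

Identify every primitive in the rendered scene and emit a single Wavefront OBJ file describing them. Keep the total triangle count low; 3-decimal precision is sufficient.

v 1.736 -0.617 -1.134
v 2.293 -0.638 -1.086
v 2.182 0.376 0.623
v 1.624 0.397 0.574
v 2.228 -0.374 -1.246
v 2.116 0.64 0.462
v 2.006 -0.188 -1.371
v 1.894 0.826 0.337
v 1.699 -0.138 -1.421
v 1.587 0.877 0.287
v 1.403 -0.24 -1.38
v 1.291 0.774 0.329
v 1.213 -0.462 -1.261
v 1.101 0.553 0.448
v 1.189 -0.733 -1.101
v 1.077 0.281 0.607
v 1.339 -0.967 -0.952
v 1.227 0.047 0.756
v 1.614 -1.091 -0.861
v 1.503 -0.076 0.847
v 1.929 -1.064 -0.857
v 1.817 -0.049 0.852
v 2.182 -0.895 -0.94
v 2.07 0.12 0.768
v -5.12 1.771 -3.317
v -4.19 0.928 -2.31
v -4.659 2.508 -3.125
v -3.728 1.664 -2.118
v -3.872 1.376 -4.802
v -2.941 0.532 -3.795
v -3.41 2.112 -4.61
v -2.48 1.269 -3.603
v -3.593 -1.44 -4.194
v -3.059 -1.686 -4.875
v -2.292 -1.206 -4.447
v -2.827 -0.96 -3.766
v -3.223 -1.31 -5.004
v -2.457 -0.83 -4.576
v -3.472 -0.963 -4.947
v -2.706 -0.483 -4.519
v -3.748 -0.725 -4.718
v -2.982 -0.245 -4.29
v -3.99 -0.651 -4.369
v -3.223 -0.171 -3.941
v -4.14 -0.758 -3.979
v -3.374 -0.278 -3.552
v -4.165 -1.021 -3.639
v -3.399 -0.541 -3.212
v -4.059 -1.38 -3.426
v -3.293 -0.9 -2.999
v -3.846 -1.753 -3.389
v -3.08 -1.273 -2.961
v -3.576 -2.054 -3.536
v -2.81 -1.574 -3.108
v -3.309 -2.214 -3.834
v -2.543 -1.734 -3.406
v -3.107 -2.197 -4.214
v -2.341 -1.717 -3.787
v -3.017 -2.007 -4.59
v -2.251 -1.527 -4.162
v -2.99 1.563 0.799
v -2.227 1.756 1.199
v -2.313 0.624 -0.039
v -1.55 0.817 0.361
v -2.183 0.384 0.801
v -2.601 0.965 1.318
v -1.939 1.415 -0.158
v -2.357 1.996 0.359
v -1.577 1.664 0.608
v -1.728 1.027 1.201
v -2.812 1.353 -0.041
v -2.963 0.716 0.552
f 2 1 5
f 2 5 3
f 3 5 6
f 3 6 4
f 5 1 7
f 5 7 6
f 6 7 8
f 6 8 4
f 7 1 9
f 7 9 8
f 8 9 10
f 8 10 4
f 9 1 11
f 9 11 10
f 10 11 12
f 10 12 4
f 11 1 13
f 11 13 12
f 12 13 14
f 12 14 4
f 13 1 15
f 13 15 14
f 14 15 16
f 14 16 4
f 15 1 17
f 15 17 16
f 16 17 18
f 16 18 4
f 17 1 19
f 17 19 18
f 18 19 20
f 18 20 4
f 19 1 21
f 19 21 20
f 20 21 22
f 20 22 4
f 21 1 23
f 21 23 22
f 22 23 24
f 22 24 4
f 23 1 2
f 23 2 24
f 24 2 3
f 24 3 4
f 26 28 25
f 29 26 25
f 25 28 27
f 27 29 25
f 26 32 28
f 30 26 29
f 30 32 26
f 28 32 27
f 31 29 27
f 27 32 31
f 31 30 29
f 32 30 31
f 34 33 37
f 34 37 35
f 35 37 38
f 35 38 36
f 37 33 39
f 37 39 38
f 38 39 40
f 38 40 36
f 39 33 41
f 39 41 40
f 40 41 42
f 40 42 36
f 41 33 43
f 41 43 42
f 42 43 44
f 42 44 36
f 43 33 45
f 43 45 44
f 44 45 46
f 44 46 36
f 45 33 47
f 45 47 46
f 46 47 48
f 46 48 36
f 47 33 49
f 47 49 48
f 48 49 50
f 48 50 36
f 49 33 51
f 49 51 50
f 50 51 52
f 50 52 36
f 51 33 53
f 51 53 52
f 52 53 54
f 52 54 36
f 53 33 55
f 53 55 54
f 54 55 56
f 54 56 36
f 55 33 57
f 55 57 56
f 56 57 58
f 56 58 36
f 57 33 59
f 57 59 58
f 58 59 60
f 58 60 36
f 59 33 34
f 59 34 60
f 60 34 35
f 60 35 36
f 61 72 66
f 61 66 62
f 61 62 68
f 61 68 71
f 61 71 72
f 62 66 70
f 66 72 65
f 72 71 63
f 71 68 67
f 68 62 69
f 64 70 65
f 64 65 63
f 64 63 67
f 64 67 69
f 64 69 70
f 65 70 66
f 63 65 72
f 67 63 71
f 69 67 68
f 70 69 62



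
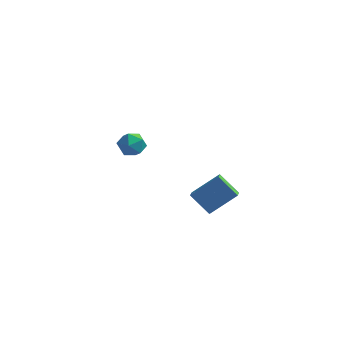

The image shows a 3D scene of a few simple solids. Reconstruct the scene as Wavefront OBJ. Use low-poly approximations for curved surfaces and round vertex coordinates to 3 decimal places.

v -2.666 2.669 -2.575
v -2.142 2.439 -3.234
v -3.478 1.541 -2.826
v -2.954 1.311 -3.485
v -2.668 1.259 -2.663
v -2.166 1.956 -2.508
v -3.454 2.024 -3.552
v -2.952 2.721 -3.397
v -2.63 2.04 -3.839
v -2.144 1.568 -3.289
v -3.476 2.412 -2.771
v -2.99 1.94 -2.221
v 2.75 -3.785 -1.964
v 3.89 -2.984 -0.857
v 2.536 -3.022 -2.296
v 3.676 -2.22 -1.189
v 3.804 -3.92 -2.951
v 4.944 -3.118 -1.844
v 3.59 -3.156 -3.283
v 4.73 -2.355 -2.176
f 1 12 6
f 1 6 2
f 1 2 8
f 1 8 11
f 1 11 12
f 2 6 10
f 6 12 5
f 12 11 3
f 11 8 7
f 8 2 9
f 4 10 5
f 4 5 3
f 4 3 7
f 4 7 9
f 4 9 10
f 5 10 6
f 3 5 12
f 7 3 11
f 9 7 8
f 10 9 2
f 14 16 13
f 17 14 13
f 13 16 15
f 15 17 13
f 14 20 16
f 18 14 17
f 18 20 14
f 16 20 15
f 19 17 15
f 15 20 19
f 19 18 17
f 20 18 19



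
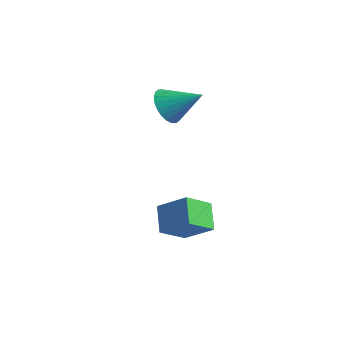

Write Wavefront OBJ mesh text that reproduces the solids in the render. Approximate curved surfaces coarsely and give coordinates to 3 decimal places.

v -3.176 1.12 1.981
v -2.54 0.307 1.851
v -1.804 2.04 2.939
v -2.457 0.526 1.521
v -2.483 0.836 1.26
v -2.614 1.189 1.109
v -2.831 1.532 1.091
v -3.101 1.811 1.208
v -3.382 1.986 1.443
v -3.631 2.028 1.76
v -3.812 1.932 2.111
v -3.896 1.713 2.442
v -3.87 1.403 2.702
v -3.738 1.05 2.853
v -3.521 0.708 2.872
v -3.252 0.428 2.754
v -2.971 0.254 2.519
v -2.721 0.211 2.202
v 0.245 -0.498 -4.439
v 0.27 -1.883 -3.599
v -0.73 0.094 -3.434
v -0.705 -1.291 -2.594
v 1.565 0.091 -3.506
v 1.59 -1.294 -2.666
v 0.59 0.683 -2.501
v 0.615 -0.702 -1.661
f 2 1 4
f 2 4 3
f 4 1 5
f 4 5 3
f 5 1 6
f 5 6 3
f 6 1 7
f 6 7 3
f 7 1 8
f 7 8 3
f 8 1 9
f 8 9 3
f 9 1 10
f 9 10 3
f 10 1 11
f 10 11 3
f 11 1 12
f 11 12 3
f 12 1 13
f 12 13 3
f 13 1 14
f 13 14 3
f 14 1 15
f 14 15 3
f 15 1 16
f 15 16 3
f 16 1 17
f 16 17 3
f 17 1 18
f 17 18 3
f 18 1 2
f 18 2 3
f 20 22 19
f 23 20 19
f 19 22 21
f 21 23 19
f 20 26 22
f 24 20 23
f 24 26 20
f 22 26 21
f 25 23 21
f 21 26 25
f 25 24 23
f 26 24 25



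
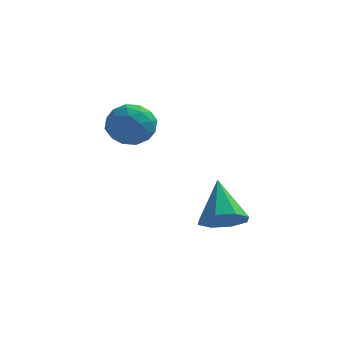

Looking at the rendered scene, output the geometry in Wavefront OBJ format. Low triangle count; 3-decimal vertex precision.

v -3.068 1.729 -1.192
v -2.314 1.834 -2.063
v -2.086 0.286 -0.517
v -1.332 0.391 -1.388
v -1.384 1.203 -0.566
v -1.991 2.095 -0.983
v -2.409 0.025 -1.597
v -3.016 0.917 -2.014
v -1.906 0.781 -2.313
v -1.273 1.51 -1.676
v -3.127 0.61 -0.904
v -2.494 1.339 -0.267
v -2.777 1.908 -1.687
v -1.623 0.212 -0.893
v -1.654 0.689 -0.41
v -1.211 0.751 -0.922
v -2.587 2.062 -1.052
v -2.144 2.124 -1.564
v -1.598 1.753 -0.684
v -2.256 -0.004 -1.016
v -1.813 0.058 -1.528
v -3.189 1.369 -1.658
v -2.746 1.431 -2.17
v -2.802 0.367 -1.896
v -2.094 1.351 -2.345
v -1.517 0.503 -1.949
v -2.15 0.287 -2.071
v -2.507 0.812 -2.317
v -1.722 1.78 -1.971
v -1.145 0.931 -1.574
v -1.176 1.409 -1.091
v -1.532 1.933 -1.336
v -1.483 1.16 -2.118
v -3.255 1.189 -1.006
v -2.678 0.34 -0.609
v -2.868 0.187 -1.244
v -3.224 0.711 -1.489
v -2.883 1.617 -0.631
v -2.306 0.769 -0.235
v -1.893 1.308 -0.263
v -2.25 1.833 -0.509
v -2.917 0.96 -0.462
v 2.431 -2.647 -4.819
v 3.254 -2.043 -5.063
v 1.909 -1.273 -3.181
v 2.587 -1.827 -5.456
v 1.828 -2.092 -5.476
v 1.423 -2.681 -5.111
v 1.607 -3.251 -4.574
v 2.274 -3.466 -4.181
v 3.033 -3.202 -4.162
v 3.439 -2.612 -4.527
f 1 38 17
f 38 12 41
f 17 41 6
f 38 41 17
f 1 17 13
f 17 6 18
f 13 18 2
f 17 18 13
f 1 13 22
f 13 2 23
f 22 23 8
f 13 23 22
f 1 22 34
f 22 8 37
f 34 37 11
f 22 37 34
f 1 34 38
f 34 11 42
f 38 42 12
f 34 42 38
f 2 18 29
f 18 6 32
f 29 32 10
f 18 32 29
f 6 41 19
f 41 12 40
f 19 40 5
f 41 40 19
f 12 42 39
f 42 11 35
f 39 35 3
f 42 35 39
f 11 37 36
f 37 8 24
f 36 24 7
f 37 24 36
f 8 23 28
f 23 2 25
f 28 25 9
f 23 25 28
f 4 30 16
f 30 10 31
f 16 31 5
f 30 31 16
f 4 16 14
f 16 5 15
f 14 15 3
f 16 15 14
f 4 14 21
f 14 3 20
f 21 20 7
f 14 20 21
f 4 21 26
f 21 7 27
f 26 27 9
f 21 27 26
f 4 26 30
f 26 9 33
f 30 33 10
f 26 33 30
f 5 31 19
f 31 10 32
f 19 32 6
f 31 32 19
f 3 15 39
f 15 5 40
f 39 40 12
f 15 40 39
f 7 20 36
f 20 3 35
f 36 35 11
f 20 35 36
f 9 27 28
f 27 7 24
f 28 24 8
f 27 24 28
f 10 33 29
f 33 9 25
f 29 25 2
f 33 25 29
f 44 43 46
f 44 46 45
f 46 43 47
f 46 47 45
f 47 43 48
f 47 48 45
f 48 43 49
f 48 49 45
f 49 43 50
f 49 50 45
f 50 43 51
f 50 51 45
f 51 43 52
f 51 52 45
f 52 43 44
f 52 44 45



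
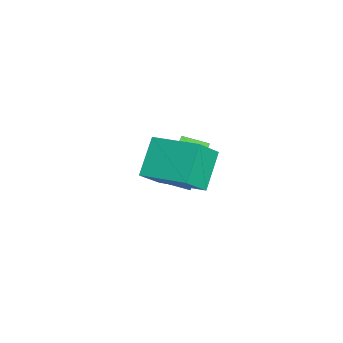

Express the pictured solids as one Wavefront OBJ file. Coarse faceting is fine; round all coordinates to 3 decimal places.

v 1.57 0.176 0.837
v 0.52 0.753 2.181
v 2.783 1.77 1.101
v 1.733 2.346 2.444
v 2.407 -0.626 1.836
v 1.357 -0.05 3.179
v 3.62 0.967 2.099
v 2.57 1.544 3.443
v -2.635 0.996 -1.072
v -2.101 1.407 1.002
v -2.301 2.045 -1.366
v -1.768 2.457 0.707
v -1.572 0.603 -1.267
v -1.039 1.015 0.806
v -1.239 1.653 -1.562
v -0.705 2.064 0.512
f 2 4 1
f 5 2 1
f 1 4 3
f 3 5 1
f 2 8 4
f 6 2 5
f 6 8 2
f 4 8 3
f 7 5 3
f 3 8 7
f 7 6 5
f 8 6 7
f 10 12 9
f 13 10 9
f 9 12 11
f 11 13 9
f 10 16 12
f 14 10 13
f 14 16 10
f 12 16 11
f 15 13 11
f 11 16 15
f 15 14 13
f 16 14 15



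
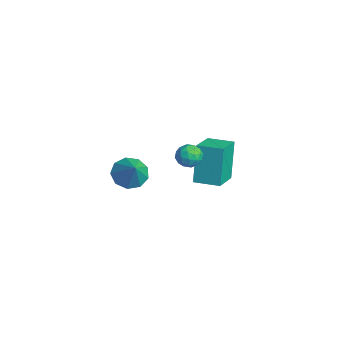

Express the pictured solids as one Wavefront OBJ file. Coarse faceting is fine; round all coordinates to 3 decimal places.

v 1.891 -3.127 3.047
v 2.463 -2.871 2.533
v 2.789 -3.193 4.013
v 2.226 -2.438 2.784
v 1.832 -2.327 3.157
v 1.466 -2.59 3.479
v 1.299 -3.104 3.599
v 1.409 -3.629 3.461
v 1.745 -3.919 3.129
v 2.149 -3.838 2.759
v 2.433 -3.425 2.523
v -0.529 1.021 1.55
v -0.185 0.606 1.185
v -1.255 0.274 1.715
v -0.911 -0.141 1.35
v -0.683 0.049 1.93
v -0.234 0.511 1.828
v -1.206 0.369 1.072
v -0.757 0.831 0.97
v -0.603 0.203 0.889
v -0.28 0.005 1.419
v -1.16 0.875 1.481
v -0.837 0.677 2.011
v -0.293 0.879 1.353
v -1.147 0.001 1.547
v -1.013 0.113 1.888
v -0.81 -0.131 1.673
v -0.322 0.823 1.731
v -0.119 0.579 1.516
v -0.412 0.252 1.954
v -1.321 0.301 1.384
v -1.118 0.057 1.169
v -0.63 1.011 1.227
v -0.427 0.767 1.012
v -1.028 0.628 0.946
v -0.337 0.398 0.965
v -0.764 -0.041 1.062
v -0.937 0.259 0.898
v -0.673 0.53 0.838
v -0.146 0.281 1.276
v -0.573 -0.157 1.373
v -0.439 -0.046 1.714
v -0.175 0.226 1.654
v -0.392 0.045 1.102
v -0.867 1.037 1.527
v -1.294 0.599 1.624
v -1.265 0.654 1.246
v -1.001 0.926 1.186
v -0.676 0.921 1.838
v -1.103 0.482 1.935
v -0.767 0.35 2.062
v -0.503 0.621 2.002
v -1.048 0.835 1.798
v -2.746 1.944 -1.561
v -3.326 2.307 0.403
v -1.945 2.914 -1.504
v -2.525 3.278 0.46
v -1.595 0.962 -1.04
v -2.175 1.326 0.924
v -0.794 1.933 -0.983
v -1.374 2.296 0.981
f 2 1 4
f 2 4 3
f 4 1 5
f 4 5 3
f 5 1 6
f 5 6 3
f 6 1 7
f 6 7 3
f 7 1 8
f 7 8 3
f 8 1 9
f 8 9 3
f 9 1 10
f 9 10 3
f 10 1 11
f 10 11 3
f 11 1 2
f 11 2 3
f 12 49 28
f 49 23 52
f 28 52 17
f 49 52 28
f 12 28 24
f 28 17 29
f 24 29 13
f 28 29 24
f 12 24 33
f 24 13 34
f 33 34 19
f 24 34 33
f 12 33 45
f 33 19 48
f 45 48 22
f 33 48 45
f 12 45 49
f 45 22 53
f 49 53 23
f 45 53 49
f 13 29 40
f 29 17 43
f 40 43 21
f 29 43 40
f 17 52 30
f 52 23 51
f 30 51 16
f 52 51 30
f 23 53 50
f 53 22 46
f 50 46 14
f 53 46 50
f 22 48 47
f 48 19 35
f 47 35 18
f 48 35 47
f 19 34 39
f 34 13 36
f 39 36 20
f 34 36 39
f 15 41 27
f 41 21 42
f 27 42 16
f 41 42 27
f 15 27 25
f 27 16 26
f 25 26 14
f 27 26 25
f 15 25 32
f 25 14 31
f 32 31 18
f 25 31 32
f 15 32 37
f 32 18 38
f 37 38 20
f 32 38 37
f 15 37 41
f 37 20 44
f 41 44 21
f 37 44 41
f 16 42 30
f 42 21 43
f 30 43 17
f 42 43 30
f 14 26 50
f 26 16 51
f 50 51 23
f 26 51 50
f 18 31 47
f 31 14 46
f 47 46 22
f 31 46 47
f 20 38 39
f 38 18 35
f 39 35 19
f 38 35 39
f 21 44 40
f 44 20 36
f 40 36 13
f 44 36 40
f 55 57 54
f 58 55 54
f 54 57 56
f 56 58 54
f 55 61 57
f 59 55 58
f 59 61 55
f 57 61 56
f 60 58 56
f 56 61 60
f 60 59 58
f 61 59 60



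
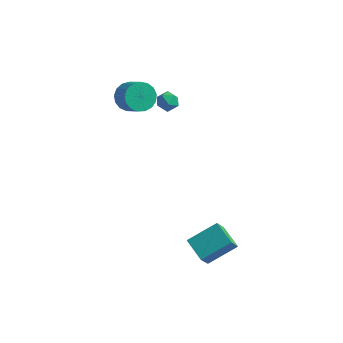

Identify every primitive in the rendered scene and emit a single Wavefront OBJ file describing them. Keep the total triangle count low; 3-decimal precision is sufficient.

v -3.323 2.287 1.395
v -2.923 2.687 1.696
v -2.517 1.833 0.924
v -2.117 2.233 1.225
v -2.43 1.784 1.558
v -2.929 2.064 1.849
v -2.511 2.456 0.771
v -3.01 2.736 1.062
v -2.421 2.792 1.31
v -2.371 2.376 1.796
v -3.069 2.144 0.824
v -3.019 1.728 1.31
v -4.244 1.207 1.945
v -3.677 1.253 1.3
v -2.829 0.76 2.01
v -3.396 0.713 2.655
v -3.632 1.612 1.497
v -2.785 1.119 2.206
v -3.728 1.878 1.796
v -2.88 1.385 2.505
v -3.941 1.99 2.129
v -3.094 1.497 2.839
v -4.224 1.923 2.421
v -3.377 1.43 3.13
v -4.512 1.692 2.603
v -3.665 1.198 3.312
v -4.738 1.349 2.635
v -3.89 0.856 3.344
v -4.851 0.974 2.509
v -4.003 0.481 3.218
v -4.824 0.652 2.253
v -3.977 0.159 2.962
v -4.665 0.457 1.928
v -3.818 -0.036 2.637
v -4.409 0.434 1.606
v -3.562 -0.059 2.315
v -4.115 0.588 1.362
v -3.268 0.095 2.071
v -3.851 0.884 1.252
v -3.004 0.39 1.961
v 2.093 -3.224 -4.71
v 2.105 -4.034 -3.605
v 1.056 -2.597 -4.238
v 1.069 -3.407 -3.133
v 3.131 -2.113 -3.907
v 3.144 -2.923 -2.802
v 2.095 -1.486 -3.435
v 2.107 -2.296 -2.33
f 1 12 6
f 1 6 2
f 1 2 8
f 1 8 11
f 1 11 12
f 2 6 10
f 6 12 5
f 12 11 3
f 11 8 7
f 8 2 9
f 4 10 5
f 4 5 3
f 4 3 7
f 4 7 9
f 4 9 10
f 5 10 6
f 3 5 12
f 7 3 11
f 9 7 8
f 10 9 2
f 14 13 17
f 14 17 15
f 15 17 18
f 15 18 16
f 17 13 19
f 17 19 18
f 18 19 20
f 18 20 16
f 19 13 21
f 19 21 20
f 20 21 22
f 20 22 16
f 21 13 23
f 21 23 22
f 22 23 24
f 22 24 16
f 23 13 25
f 23 25 24
f 24 25 26
f 24 26 16
f 25 13 27
f 25 27 26
f 26 27 28
f 26 28 16
f 27 13 29
f 27 29 28
f 28 29 30
f 28 30 16
f 29 13 31
f 29 31 30
f 30 31 32
f 30 32 16
f 31 13 33
f 31 33 32
f 32 33 34
f 32 34 16
f 33 13 35
f 33 35 34
f 34 35 36
f 34 36 16
f 35 13 37
f 35 37 36
f 36 37 38
f 36 38 16
f 37 13 39
f 37 39 38
f 38 39 40
f 38 40 16
f 39 13 14
f 39 14 40
f 40 14 15
f 40 15 16
f 42 44 41
f 45 42 41
f 41 44 43
f 43 45 41
f 42 48 44
f 46 42 45
f 46 48 42
f 44 48 43
f 47 45 43
f 43 48 47
f 47 46 45
f 48 46 47



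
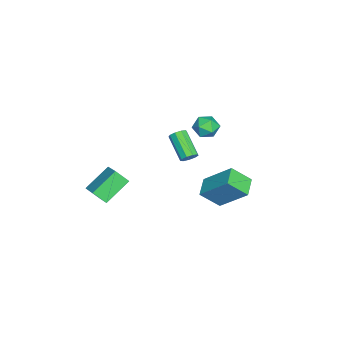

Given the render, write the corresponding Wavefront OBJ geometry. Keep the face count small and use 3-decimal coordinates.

v -3.64 1.717 -0.984
v -2.903 1.409 -0.998
v -4.137 0.531 -1.122
v -3.4 0.223 -1.136
v -3.689 0.535 -0.46
v -3.382 1.268 -0.375
v -3.658 0.672 -1.745
v -3.351 1.405 -1.66
v -2.914 0.763 -1.469
v -2.933 0.679 -0.674
v -4.107 1.261 -1.446
v -4.126 1.177 -0.651
v 0.141 2.561 -3.111
v 0.409 1.556 -2.159
v 0.577 4.054 -1.657
v 0.845 3.049 -0.705
v 1.255 2.551 -3.435
v 1.523 1.546 -2.483
v 1.691 4.044 -1.981
v 1.959 3.039 -1.029
v -0.728 0.604 -1.49
v -0.525 0.826 -1.078
v -1.61 -0.001 -0.098
v -1.812 -0.224 -0.51
v -0.786 1.021 -1.203
v -1.871 0.194 -0.223
v -1.02 1.021 -1.462
v -2.105 0.193 -0.482
v -1.117 0.825 -1.734
v -2.202 -0.003 -0.754
v -1.032 0.526 -1.892
v -2.116 -0.302 -0.912
v -0.804 0.263 -1.862
v -1.889 -0.564 -0.882
v -0.541 0.16 -1.658
v -1.625 -0.668 -0.678
v -0.365 0.264 -1.375
v -1.45 -0.563 -0.395
v -0.359 0.527 -1.146
v -1.444 -0.3 -0.166
v 2.282 -2.988 -0.393
v 3.379 -2.356 0.227
v 2.267 -2.303 -1.066
v 3.365 -1.671 -0.445
v 3.355 -3.909 -1.355
v 4.453 -3.277 -0.734
v 3.341 -3.224 -2.027
v 4.438 -2.592 -1.407
f 1 12 6
f 1 6 2
f 1 2 8
f 1 8 11
f 1 11 12
f 2 6 10
f 6 12 5
f 12 11 3
f 11 8 7
f 8 2 9
f 4 10 5
f 4 5 3
f 4 3 7
f 4 7 9
f 4 9 10
f 5 10 6
f 3 5 12
f 7 3 11
f 9 7 8
f 10 9 2
f 14 16 13
f 17 14 13
f 13 16 15
f 15 17 13
f 14 20 16
f 18 14 17
f 18 20 14
f 16 20 15
f 19 17 15
f 15 20 19
f 19 18 17
f 20 18 19
f 22 21 25
f 22 25 23
f 23 25 26
f 23 26 24
f 25 21 27
f 25 27 26
f 26 27 28
f 26 28 24
f 27 21 29
f 27 29 28
f 28 29 30
f 28 30 24
f 29 21 31
f 29 31 30
f 30 31 32
f 30 32 24
f 31 21 33
f 31 33 32
f 32 33 34
f 32 34 24
f 33 21 35
f 33 35 34
f 34 35 36
f 34 36 24
f 35 21 37
f 35 37 36
f 36 37 38
f 36 38 24
f 37 21 39
f 37 39 38
f 38 39 40
f 38 40 24
f 39 21 22
f 39 22 40
f 40 22 23
f 40 23 24
f 42 44 41
f 45 42 41
f 41 44 43
f 43 45 41
f 42 48 44
f 46 42 45
f 46 48 42
f 44 48 43
f 47 45 43
f 43 48 47
f 47 46 45
f 48 46 47



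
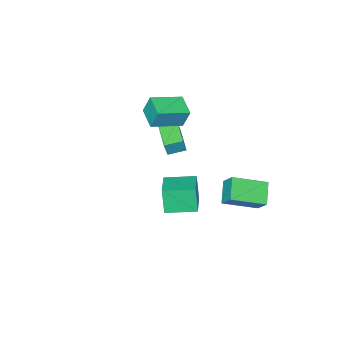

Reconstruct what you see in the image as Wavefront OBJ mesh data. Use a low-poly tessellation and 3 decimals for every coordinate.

v -3.397 3.194 -0.747
v -3.304 3.921 0.099
v -2.648 3.957 -1.486
v -2.555 4.684 -0.639
v -1.885 2.296 -0.141
v -1.792 3.023 0.706
v -1.136 3.059 -0.879
v -1.043 3.786 -0.033
v 1.826 2.55 0.724
v 1.691 2.209 2.044
v 0.662 3.534 0.859
v 0.527 3.193 2.178
v 2.833 3.687 1.122
v 2.698 3.346 2.441
v 1.669 4.671 1.256
v 1.534 4.33 2.576
v -3.039 -2.796 1.41
v -3.221 -2.448 2.512
v -2.596 -1.641 1.119
v -2.779 -1.293 2.22
v -1.421 -3.307 1.84
v -1.604 -2.959 2.941
v -0.979 -2.152 1.548
v -1.161 -1.804 2.65
v -3.334 -2.726 -0.316
v -3.079 -2.692 0.536
v -2.593 -1.347 -0.592
v -2.338 -1.313 0.259
v -2.522 -3.207 -0.539
v -2.267 -3.173 0.312
v -1.781 -1.828 -0.816
v -1.526 -1.794 0.036
f 2 4 1
f 5 2 1
f 1 4 3
f 3 5 1
f 2 8 4
f 6 2 5
f 6 8 2
f 4 8 3
f 7 5 3
f 3 8 7
f 7 6 5
f 8 6 7
f 10 12 9
f 13 10 9
f 9 12 11
f 11 13 9
f 10 16 12
f 14 10 13
f 14 16 10
f 12 16 11
f 15 13 11
f 11 16 15
f 15 14 13
f 16 14 15
f 18 20 17
f 21 18 17
f 17 20 19
f 19 21 17
f 18 24 20
f 22 18 21
f 22 24 18
f 20 24 19
f 23 21 19
f 19 24 23
f 23 22 21
f 24 22 23
f 26 28 25
f 29 26 25
f 25 28 27
f 27 29 25
f 26 32 28
f 30 26 29
f 30 32 26
f 28 32 27
f 31 29 27
f 27 32 31
f 31 30 29
f 32 30 31



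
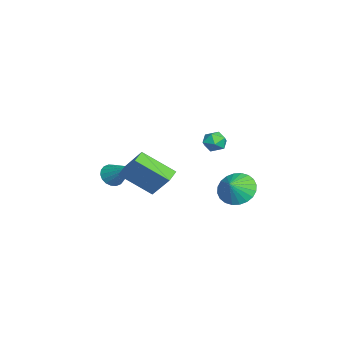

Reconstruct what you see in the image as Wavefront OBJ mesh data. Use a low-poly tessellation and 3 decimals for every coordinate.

v 2.808 3.915 -1.085
v 3.61 4.453 -1.591
v 3.532 3.525 -0.355
v 3.481 4.744 -1.309
v 3.25 4.908 -0.992
v 2.951 4.921 -0.689
v 2.631 4.781 -0.447
v 2.338 4.509 -0.301
v 2.116 4.147 -0.276
v 2 3.75 -0.373
v 2.007 3.378 -0.579
v 2.135 3.087 -0.862
v 2.367 2.923 -1.179
v 2.665 2.91 -1.482
v 2.985 3.05 -1.724
v 3.279 3.322 -1.869
v 3.5 3.684 -1.895
v 3.617 4.081 -1.797
v -2.697 -2.898 -3.053
v -2.311 -3.532 -2.812
v -1.523 -1.702 -1.787
v -2.124 -3.426 -3.085
v -2.05 -3.216 -3.352
v -2.105 -2.943 -3.559
v -2.276 -2.661 -3.666
v -2.531 -2.426 -3.652
v -2.819 -2.284 -3.519
v -3.082 -2.264 -3.294
v -3.27 -2.369 -3.021
v -3.343 -2.579 -2.755
v -3.289 -2.852 -2.548
v -3.117 -3.134 -2.44
v -2.862 -3.37 -2.454
v -2.574 -3.511 -2.587
v 2.648 -1.841 0.396
v 3.582 -0.925 1.922
v 2.952 -0.086 -0.844
v 3.886 0.83 0.683
v 3.374 -2.15 0.137
v 4.308 -1.234 1.664
v 3.678 -0.395 -1.102
v 4.612 0.521 0.424
v -3.987 2.898 -0.202
v -3.3 3.24 -0.331
v -3.78 2.12 -1.169
v -3.093 2.462 -1.298
v -3.199 2.029 -0.66
v -3.327 2.511 -0.062
v -3.753 2.849 -1.438
v -3.881 3.331 -0.84
v -3.155 3.21 -1.095
v -2.813 2.703 -0.613
v -4.267 2.657 -0.887
v -3.925 2.15 -0.405
f 2 1 4
f 2 4 3
f 4 1 5
f 4 5 3
f 5 1 6
f 5 6 3
f 6 1 7
f 6 7 3
f 7 1 8
f 7 8 3
f 8 1 9
f 8 9 3
f 9 1 10
f 9 10 3
f 10 1 11
f 10 11 3
f 11 1 12
f 11 12 3
f 12 1 13
f 12 13 3
f 13 1 14
f 13 14 3
f 14 1 15
f 14 15 3
f 15 1 16
f 15 16 3
f 16 1 17
f 16 17 3
f 17 1 18
f 17 18 3
f 18 1 2
f 18 2 3
f 20 19 22
f 20 22 21
f 22 19 23
f 22 23 21
f 23 19 24
f 23 24 21
f 24 19 25
f 24 25 21
f 25 19 26
f 25 26 21
f 26 19 27
f 26 27 21
f 27 19 28
f 27 28 21
f 28 19 29
f 28 29 21
f 29 19 30
f 29 30 21
f 30 19 31
f 30 31 21
f 31 19 32
f 31 32 21
f 32 19 33
f 32 33 21
f 33 19 34
f 33 34 21
f 34 19 20
f 34 20 21
f 36 38 35
f 39 36 35
f 35 38 37
f 37 39 35
f 36 42 38
f 40 36 39
f 40 42 36
f 38 42 37
f 41 39 37
f 37 42 41
f 41 40 39
f 42 40 41
f 43 54 48
f 43 48 44
f 43 44 50
f 43 50 53
f 43 53 54
f 44 48 52
f 48 54 47
f 54 53 45
f 53 50 49
f 50 44 51
f 46 52 47
f 46 47 45
f 46 45 49
f 46 49 51
f 46 51 52
f 47 52 48
f 45 47 54
f 49 45 53
f 51 49 50
f 52 51 44



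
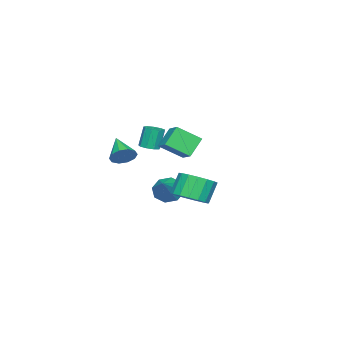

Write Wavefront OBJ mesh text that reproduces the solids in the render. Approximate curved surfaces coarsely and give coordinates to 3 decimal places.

v -0.11 -0.281 2.585
v 0.208 0.13 2.62
v -0.073 0.251 3.749
v -0.39 -0.159 3.715
v -0.119 0.236 2.528
v -0.4 0.357 3.657
v -0.441 0.1 2.462
v -0.722 0.222 3.591
v -0.608 -0.213 2.454
v -0.889 -0.092 3.583
v -0.542 -0.559 2.508
v -0.823 -0.438 3.637
v -0.273 -0.774 2.598
v -0.554 -0.653 3.727
v 0.072 -0.758 2.682
v -0.209 -0.637 3.811
v 0.332 -0.519 2.721
v 0.051 -0.398 3.85
v 0.386 -0.168 2.696
v 0.105 -0.047 3.826
v 1.485 2.66 0.392
v 2.241 3.031 0.786
v 1.612 3.15 1.883
v 0.855 2.78 1.488
v 2.024 3.383 0.623
v 1.394 3.502 1.719
v 1.682 3.569 0.406
v 1.052 3.688 1.503
v 1.296 3.548 0.187
v 0.666 3.667 1.283
v 0.953 3.323 0.014
v 0.323 3.442 1.11
v 0.731 2.946 -0.072
v 0.101 3.065 1.024
v 0.683 2.504 -0.052
v 0.053 2.623 1.044
v 0.818 2.098 0.07
v 0.188 2.217 1.166
v 1.106 1.821 0.265
v 0.476 1.94 1.362
v 1.481 1.736 0.49
v 0.851 1.855 1.586
v 1.857 1.863 0.692
v 1.227 1.982 1.788
v 2.147 2.172 0.825
v 1.517 2.291 1.922
v 2.286 2.594 0.859
v 1.656 2.713 1.956
v 0.616 -1.261 2.049
v 1.164 -1.557 2.322
v -0.236 -2.139 2.811
v 1.054 -1.236 2.569
v 0.776 -0.924 2.618
v 0.437 -0.741 2.449
v 0.167 -0.757 2.128
v 0.067 -0.965 1.777
v 0.178 -1.287 1.53
v 0.455 -1.599 1.481
v 0.794 -1.782 1.65
v 1.065 -1.766 1.971
v 1.464 1.63 4.567
v 2.069 2.327 4.977
v 0.867 2.592 3.813
v 1.472 3.289 4.223
v 2.248 1.451 3.717
v 2.853 2.148 4.127
v 1.651 2.413 2.963
v 2.256 3.11 3.373
v -4.547 -1.675 -2.03
v -4.062 -2.19 -2.465
v -3.073 -1.185 -0.97
v -4.079 -1.605 -2.712
v -4.37 -1.061 -2.56
v -4.764 -0.877 -2.097
v -5.031 -1.16 -1.595
v -5.014 -1.745 -1.348
v -4.724 -2.289 -1.5
v -4.329 -2.473 -1.963
f 2 1 5
f 2 5 3
f 3 5 6
f 3 6 4
f 5 1 7
f 5 7 6
f 6 7 8
f 6 8 4
f 7 1 9
f 7 9 8
f 8 9 10
f 8 10 4
f 9 1 11
f 9 11 10
f 10 11 12
f 10 12 4
f 11 1 13
f 11 13 12
f 12 13 14
f 12 14 4
f 13 1 15
f 13 15 14
f 14 15 16
f 14 16 4
f 15 1 17
f 15 17 16
f 16 17 18
f 16 18 4
f 17 1 19
f 17 19 18
f 18 19 20
f 18 20 4
f 19 1 2
f 19 2 20
f 20 2 3
f 20 3 4
f 22 21 25
f 22 25 23
f 23 25 26
f 23 26 24
f 25 21 27
f 25 27 26
f 26 27 28
f 26 28 24
f 27 21 29
f 27 29 28
f 28 29 30
f 28 30 24
f 29 21 31
f 29 31 30
f 30 31 32
f 30 32 24
f 31 21 33
f 31 33 32
f 32 33 34
f 32 34 24
f 33 21 35
f 33 35 34
f 34 35 36
f 34 36 24
f 35 21 37
f 35 37 36
f 36 37 38
f 36 38 24
f 37 21 39
f 37 39 38
f 38 39 40
f 38 40 24
f 39 21 41
f 39 41 40
f 40 41 42
f 40 42 24
f 41 21 43
f 41 43 42
f 42 43 44
f 42 44 24
f 43 21 45
f 43 45 44
f 44 45 46
f 44 46 24
f 45 21 47
f 45 47 46
f 46 47 48
f 46 48 24
f 47 21 22
f 47 22 48
f 48 22 23
f 48 23 24
f 50 49 52
f 50 52 51
f 52 49 53
f 52 53 51
f 53 49 54
f 53 54 51
f 54 49 55
f 54 55 51
f 55 49 56
f 55 56 51
f 56 49 57
f 56 57 51
f 57 49 58
f 57 58 51
f 58 49 59
f 58 59 51
f 59 49 60
f 59 60 51
f 60 49 50
f 60 50 51
f 62 64 61
f 65 62 61
f 61 64 63
f 63 65 61
f 62 68 64
f 66 62 65
f 66 68 62
f 64 68 63
f 67 65 63
f 63 68 67
f 67 66 65
f 68 66 67
f 70 69 72
f 70 72 71
f 72 69 73
f 72 73 71
f 73 69 74
f 73 74 71
f 74 69 75
f 74 75 71
f 75 69 76
f 75 76 71
f 76 69 77
f 76 77 71
f 77 69 78
f 77 78 71
f 78 69 70
f 78 70 71



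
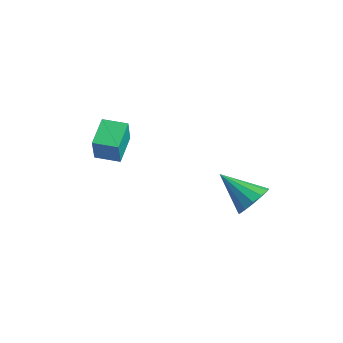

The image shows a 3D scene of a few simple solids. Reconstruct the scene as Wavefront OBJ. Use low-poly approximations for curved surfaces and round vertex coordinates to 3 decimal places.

v 1.416 0.244 0.389
v 1.971 -0.15 0.789
v 0.204 -0.424 1.411
v 1.925 0.243 0.993
v 1.718 0.637 1.005
v 1.415 0.906 0.821
v 1.112 0.965 0.5
v 0.905 0.795 0.145
v 0.861 0.451 -0.134
v 0.993 0.041 -0.246
v 1.259 -0.305 -0.157
v 1.575 -0.476 0.106
v 1.84 -0.418 0.459
v -4.128 -2.674 2.019
v -3.688 -3.014 3.16
v -3.397 -1.996 1.939
v -2.957 -2.336 3.081
v -3.363 -3.564 1.459
v -2.923 -3.904 2.601
v -2.632 -2.886 1.38
v -2.192 -3.226 2.521
f 2 1 4
f 2 4 3
f 4 1 5
f 4 5 3
f 5 1 6
f 5 6 3
f 6 1 7
f 6 7 3
f 7 1 8
f 7 8 3
f 8 1 9
f 8 9 3
f 9 1 10
f 9 10 3
f 10 1 11
f 10 11 3
f 11 1 12
f 11 12 3
f 12 1 13
f 12 13 3
f 13 1 2
f 13 2 3
f 15 17 14
f 18 15 14
f 14 17 16
f 16 18 14
f 15 21 17
f 19 15 18
f 19 21 15
f 17 21 16
f 20 18 16
f 16 21 20
f 20 19 18
f 21 19 20



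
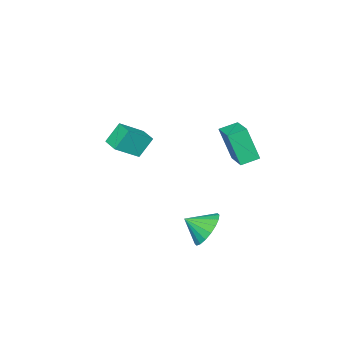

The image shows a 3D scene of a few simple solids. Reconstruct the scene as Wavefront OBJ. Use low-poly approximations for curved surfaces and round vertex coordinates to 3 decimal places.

v -1.03 -2.938 -1.107
v -1.736 -2.642 -0.043
v -0.647 -2.014 -1.109
v -1.353 -1.718 -0.046
v 0.193 -3.442 -0.154
v -0.513 -3.146 0.909
v 0.576 -2.518 -0.157
v -0.13 -2.222 0.907
v -3.013 2.971 0.115
v -2.851 2.283 1.954
v -2.225 4.099 0.468
v -2.063 3.411 2.307
v -2.177 2.469 -0.147
v -2.015 1.781 1.692
v -1.389 3.597 0.206
v -1.227 2.909 2.045
v 1.43 3.824 -2.682
v 2.234 3.844 -3.356
v 2.01 2.936 -2.018
v 2.358 4.163 -3.038
v 2.297 4.415 -2.648
v 2.065 4.549 -2.266
v 1.707 4.54 -1.966
v 1.295 4.389 -1.807
v 0.909 4.126 -1.822
v 0.626 3.803 -2.007
v 0.503 3.484 -2.325
v 0.563 3.232 -2.715
v 0.795 3.098 -3.097
v 1.153 3.107 -3.398
v 1.566 3.259 -3.556
v 1.952 3.522 -3.541
f 2 4 1
f 5 2 1
f 1 4 3
f 3 5 1
f 2 8 4
f 6 2 5
f 6 8 2
f 4 8 3
f 7 5 3
f 3 8 7
f 7 6 5
f 8 6 7
f 10 12 9
f 13 10 9
f 9 12 11
f 11 13 9
f 10 16 12
f 14 10 13
f 14 16 10
f 12 16 11
f 15 13 11
f 11 16 15
f 15 14 13
f 16 14 15
f 18 17 20
f 18 20 19
f 20 17 21
f 20 21 19
f 21 17 22
f 21 22 19
f 22 17 23
f 22 23 19
f 23 17 24
f 23 24 19
f 24 17 25
f 24 25 19
f 25 17 26
f 25 26 19
f 26 17 27
f 26 27 19
f 27 17 28
f 27 28 19
f 28 17 29
f 28 29 19
f 29 17 30
f 29 30 19
f 30 17 31
f 30 31 19
f 31 17 32
f 31 32 19
f 32 17 18
f 32 18 19



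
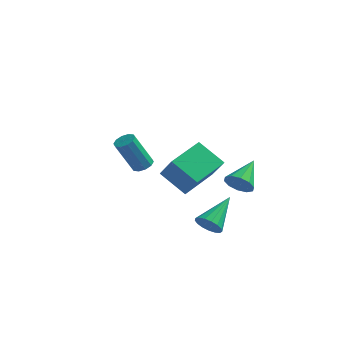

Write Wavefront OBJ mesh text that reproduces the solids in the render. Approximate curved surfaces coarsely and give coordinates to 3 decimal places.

v 3.052 -3.195 -1.414
v 3.596 -3.069 -1.929
v 3.588 -1.385 -0.406
v 3.304 -2.904 -2.07
v 2.954 -2.806 -2.06
v 2.626 -2.797 -1.902
v 2.396 -2.879 -1.632
v 2.316 -3.033 -1.313
v 2.405 -3.225 -1.017
v 2.642 -3.409 -0.811
v 2.973 -3.545 -0.744
v 3.322 -3.6 -0.831
v 3.609 -3.563 -1.051
v 3.768 -3.441 -1.354
v 3.764 -3.263 -1.671
v 3.765 -0.425 -0.022
v 4.084 -0.137 -0.72
v 4.055 1.205 0.782
v 3.586 -0.045 -0.727
v 3.156 -0.099 -0.464
v 2.959 -0.277 -0.032
v 3.07 -0.511 0.403
v 3.446 -0.713 0.676
v 3.945 -0.804 0.682
v 4.375 -0.751 0.419
v 4.572 -0.573 -0.012
v 4.461 -0.338 -0.447
v -2.382 2.889 -1.754
v -1.835 2.641 -1.565
v -2.69 2.223 0.363
v -3.238 2.471 0.174
v -1.83 3.021 -1.48
v -2.686 2.603 0.447
v -2.037 3.351 -1.501
v -2.892 2.933 0.427
v -2.375 3.504 -1.617
v -3.23 3.086 0.31
v -2.716 3.422 -1.787
v -3.572 3.004 0.141
v -2.93 3.137 -1.943
v -3.785 2.719 -0.015
v -2.934 2.757 -2.027
v -3.79 2.339 -0.1
v -2.728 2.427 -2.007
v -3.583 2.009 -0.079
v -2.39 2.274 -1.89
v -3.245 1.856 0.037
v -2.048 2.356 -1.721
v -2.904 1.938 0.207
v 0.194 -1.993 0.99
v 0.991 -2.612 2.359
v 0.976 -0.067 1.406
v 1.772 -0.686 2.775
v 1.608 -2.354 0.005
v 2.404 -2.973 1.374
v 2.389 -0.428 0.421
v 3.186 -1.047 1.79
f 2 1 4
f 2 4 3
f 4 1 5
f 4 5 3
f 5 1 6
f 5 6 3
f 6 1 7
f 6 7 3
f 7 1 8
f 7 8 3
f 8 1 9
f 8 9 3
f 9 1 10
f 9 10 3
f 10 1 11
f 10 11 3
f 11 1 12
f 11 12 3
f 12 1 13
f 12 13 3
f 13 1 14
f 13 14 3
f 14 1 15
f 14 15 3
f 15 1 2
f 15 2 3
f 17 16 19
f 17 19 18
f 19 16 20
f 19 20 18
f 20 16 21
f 20 21 18
f 21 16 22
f 21 22 18
f 22 16 23
f 22 23 18
f 23 16 24
f 23 24 18
f 24 16 25
f 24 25 18
f 25 16 26
f 25 26 18
f 26 16 27
f 26 27 18
f 27 16 17
f 27 17 18
f 29 28 32
f 29 32 30
f 30 32 33
f 30 33 31
f 32 28 34
f 32 34 33
f 33 34 35
f 33 35 31
f 34 28 36
f 34 36 35
f 35 36 37
f 35 37 31
f 36 28 38
f 36 38 37
f 37 38 39
f 37 39 31
f 38 28 40
f 38 40 39
f 39 40 41
f 39 41 31
f 40 28 42
f 40 42 41
f 41 42 43
f 41 43 31
f 42 28 44
f 42 44 43
f 43 44 45
f 43 45 31
f 44 28 46
f 44 46 45
f 45 46 47
f 45 47 31
f 46 28 48
f 46 48 47
f 47 48 49
f 47 49 31
f 48 28 29
f 48 29 49
f 49 29 30
f 49 30 31
f 51 53 50
f 54 51 50
f 50 53 52
f 52 54 50
f 51 57 53
f 55 51 54
f 55 57 51
f 53 57 52
f 56 54 52
f 52 57 56
f 56 55 54
f 57 55 56

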